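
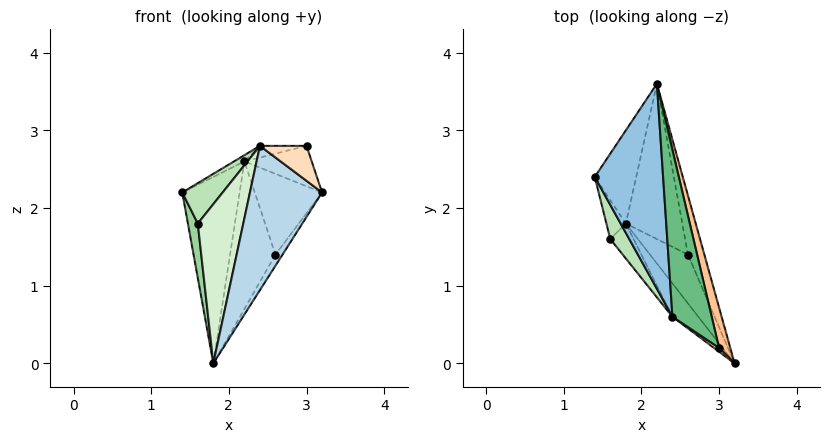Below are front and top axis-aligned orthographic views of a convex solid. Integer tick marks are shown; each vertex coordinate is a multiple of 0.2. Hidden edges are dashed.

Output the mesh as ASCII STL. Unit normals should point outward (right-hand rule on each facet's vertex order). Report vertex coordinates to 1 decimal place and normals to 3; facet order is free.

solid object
 facet normal -0.745 0.596 -0.298
  outer loop
   vertex 1.8 1.8 0.0
   vertex 1.4 2.4 2.2
   vertex 2.2 3.6 2.6
  endloop
 endfacet
 facet normal -0.479 0.027 0.878
  outer loop
   vertex 2.4 0.6 2.8
   vertex 2.2 3.6 2.6
   vertex 1.4 2.4 2.2
  endloop
 endfacet
 facet normal -0.669 -0.724 -0.167
  outer loop
   vertex 2.4 0.6 2.8
   vertex 1.8 1.8 0.0
   vertex 3.2 0.0 2.2
  endloop
 endfacet
 facet normal 0.936 0.283 -0.207
  outer loop
   vertex 2.6 1.4 1.4
   vertex 2.2 3.6 2.6
   vertex 3.2 0.0 2.2
  endloop
 endfacet
 facet normal 0.876 0.107 -0.470
  outer loop
   vertex 2.6 1.4 1.4
   vertex 3.2 0.0 2.2
   vertex 1.8 1.8 0.0
  endloop
 endfacet
 facet normal 0.850 0.363 -0.382
  outer loop
   vertex 2.6 1.4 1.4
   vertex 1.8 1.8 0.0
   vertex 2.2 3.6 2.6
  endloop
 endfacet
 facet normal 0.943 0.236 0.236
  outer loop
   vertex 3.0 0.2 2.8
   vertex 3.2 0.0 2.2
   vertex 2.2 3.6 2.6
  endloop
 endfacet
 facet normal -0.552 -0.829 0.092
  outer loop
   vertex 3.0 0.2 2.8
   vertex 2.4 0.6 2.8
   vertex 3.2 0.0 2.2
  endloop
 endfacet
 facet normal 0.046 0.070 0.997
  outer loop
   vertex 3.0 0.2 2.8
   vertex 2.2 3.6 2.6
   vertex 2.4 0.6 2.8
  endloop
 endfacet
 facet normal -0.975 -0.180 -0.128
  outer loop
   vertex 1.6 1.6 1.8
   vertex 1.4 2.4 2.2
   vertex 1.8 1.8 0.0
  endloop
 endfacet
 facet normal -0.870 -0.377 0.319
  outer loop
   vertex 1.6 1.6 1.8
   vertex 2.4 0.6 2.8
   vertex 1.4 2.4 2.2
  endloop
 endfacet
 facet normal -0.690 -0.707 -0.155
  outer loop
   vertex 1.6 1.6 1.8
   vertex 1.8 1.8 0.0
   vertex 2.4 0.6 2.8
  endloop
 endfacet
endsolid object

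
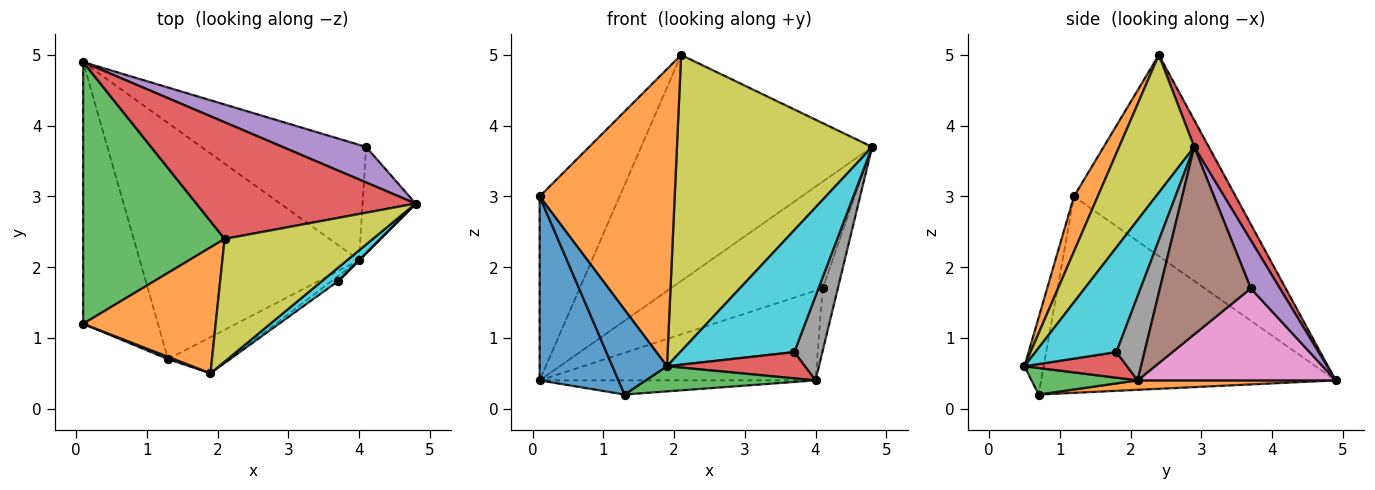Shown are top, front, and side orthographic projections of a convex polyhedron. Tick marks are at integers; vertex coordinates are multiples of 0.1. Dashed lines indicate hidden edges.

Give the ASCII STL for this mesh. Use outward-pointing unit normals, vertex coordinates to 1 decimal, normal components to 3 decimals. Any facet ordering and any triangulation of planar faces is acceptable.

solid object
 facet normal -0.907 -0.243 -0.345
  outer loop
   vertex 1.3 0.7 0.2
   vertex 0.1 1.2 3.0
   vertex 0.1 4.9 0.4
  endloop
 endfacet
 facet normal 0.043 0.060 -0.997
  outer loop
   vertex 4.0 2.1 0.4
   vertex 1.3 0.7 0.2
   vertex 0.1 4.9 0.4
  endloop
 endfacet
 facet normal -0.758 0.375 0.533
  outer loop
   vertex 2.1 2.4 5.0
   vertex 0.1 4.9 0.4
   vertex 0.1 1.2 3.0
  endloop
 endfacet
 facet normal 0.056 0.887 0.458
  outer loop
   vertex 2.1 2.4 5.0
   vertex 4.8 2.9 3.7
   vertex 0.1 4.9 0.4
  endloop
 endfacet
 facet normal 0.179 0.933 0.311
  outer loop
   vertex 4.1 3.7 1.7
   vertex 0.1 4.9 0.4
   vertex 4.8 2.9 3.7
  endloop
 endfacet
 facet normal 0.950 0.159 -0.269
  outer loop
   vertex 4.1 3.7 1.7
   vertex 4.8 2.9 3.7
   vertex 4.0 2.1 0.4
  endloop
 endfacet
 facet normal 0.403 0.562 -0.722
  outer loop
   vertex 4.1 3.7 1.7
   vertex 4.0 2.1 0.4
   vertex 0.1 4.9 0.4
  endloop
 endfacet
 facet normal 0.707 -0.707 0.000
  outer loop
   vertex 3.7 1.8 0.8
   vertex 4.0 2.1 0.4
   vertex 4.8 2.9 3.7
  endloop
 endfacet
 facet normal 0.335 -0.871 0.361
  outer loop
   vertex 1.9 0.5 0.6
   vertex 4.8 2.9 3.7
   vertex 2.1 2.4 5.0
  endloop
 endfacet
 facet normal 0.577 -0.812 0.089
  outer loop
   vertex 1.9 0.5 0.6
   vertex 3.7 1.8 0.8
   vertex 4.8 2.9 3.7
  endloop
 endfacet
 facet normal -0.332 -0.943 0.026
  outer loop
   vertex 1.9 0.5 0.6
   vertex 0.1 1.2 3.0
   vertex 1.3 0.7 0.2
  endloop
 endfacet
 facet normal 0.160 -0.909 0.385
  outer loop
   vertex 1.9 0.5 0.6
   vertex 2.1 2.4 5.0
   vertex 0.1 1.2 3.0
  endloop
 endfacet
 facet normal 0.336 -0.538 -0.773
  outer loop
   vertex 1.9 0.5 0.6
   vertex 1.3 0.7 0.2
   vertex 4.0 2.1 0.4
  endloop
 endfacet
 facet normal 0.590 -0.793 -0.153
  outer loop
   vertex 1.9 0.5 0.6
   vertex 4.0 2.1 0.4
   vertex 3.7 1.8 0.8
  endloop
 endfacet
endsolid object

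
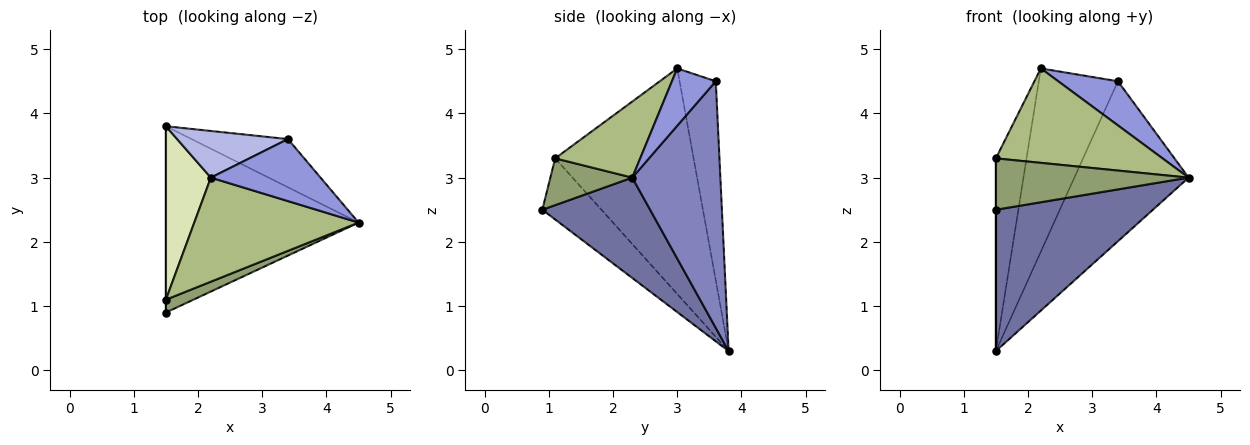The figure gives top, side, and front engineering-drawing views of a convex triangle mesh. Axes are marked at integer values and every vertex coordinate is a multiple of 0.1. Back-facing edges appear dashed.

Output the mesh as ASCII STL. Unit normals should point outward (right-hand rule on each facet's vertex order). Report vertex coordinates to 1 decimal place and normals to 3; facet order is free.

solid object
 facet normal 0.383 -0.558 -0.736
  outer loop
   vertex 1.5 3.8 0.3
   vertex 4.5 2.3 3.0
   vertex 1.5 0.9 2.5
  endloop
 endfacet
 facet normal 0.594 0.770 -0.232
  outer loop
   vertex 3.4 3.6 4.5
   vertex 4.5 2.3 3.0
   vertex 1.5 3.8 0.3
  endloop
 endfacet
 facet normal 0.392 -0.534 0.750
  outer loop
   vertex 3.4 3.6 4.5
   vertex 2.2 3.0 4.7
   vertex 4.5 2.3 3.0
  endloop
 endfacet
 facet normal -0.405 0.886 0.226
  outer loop
   vertex 3.4 3.6 4.5
   vertex 1.5 3.8 0.3
   vertex 2.2 3.0 4.7
  endloop
 endfacet
 facet normal 0.381 -0.897 0.224
  outer loop
   vertex 1.5 1.1 3.3
   vertex 1.5 0.9 2.5
   vertex 4.5 2.3 3.0
  endloop
 endfacet
 facet normal 0.324 -0.636 0.701
  outer loop
   vertex 1.5 1.1 3.3
   vertex 4.5 2.3 3.0
   vertex 2.2 3.0 4.7
  endloop
 endfacet
 facet normal -1.000 0.000 0.000
  outer loop
   vertex 1.5 1.1 3.3
   vertex 1.5 3.8 0.3
   vertex 1.5 0.9 2.5
  endloop
 endfacet
 facet normal -0.958 0.212 0.191
  outer loop
   vertex 1.5 1.1 3.3
   vertex 2.2 3.0 4.7
   vertex 1.5 3.8 0.3
  endloop
 endfacet
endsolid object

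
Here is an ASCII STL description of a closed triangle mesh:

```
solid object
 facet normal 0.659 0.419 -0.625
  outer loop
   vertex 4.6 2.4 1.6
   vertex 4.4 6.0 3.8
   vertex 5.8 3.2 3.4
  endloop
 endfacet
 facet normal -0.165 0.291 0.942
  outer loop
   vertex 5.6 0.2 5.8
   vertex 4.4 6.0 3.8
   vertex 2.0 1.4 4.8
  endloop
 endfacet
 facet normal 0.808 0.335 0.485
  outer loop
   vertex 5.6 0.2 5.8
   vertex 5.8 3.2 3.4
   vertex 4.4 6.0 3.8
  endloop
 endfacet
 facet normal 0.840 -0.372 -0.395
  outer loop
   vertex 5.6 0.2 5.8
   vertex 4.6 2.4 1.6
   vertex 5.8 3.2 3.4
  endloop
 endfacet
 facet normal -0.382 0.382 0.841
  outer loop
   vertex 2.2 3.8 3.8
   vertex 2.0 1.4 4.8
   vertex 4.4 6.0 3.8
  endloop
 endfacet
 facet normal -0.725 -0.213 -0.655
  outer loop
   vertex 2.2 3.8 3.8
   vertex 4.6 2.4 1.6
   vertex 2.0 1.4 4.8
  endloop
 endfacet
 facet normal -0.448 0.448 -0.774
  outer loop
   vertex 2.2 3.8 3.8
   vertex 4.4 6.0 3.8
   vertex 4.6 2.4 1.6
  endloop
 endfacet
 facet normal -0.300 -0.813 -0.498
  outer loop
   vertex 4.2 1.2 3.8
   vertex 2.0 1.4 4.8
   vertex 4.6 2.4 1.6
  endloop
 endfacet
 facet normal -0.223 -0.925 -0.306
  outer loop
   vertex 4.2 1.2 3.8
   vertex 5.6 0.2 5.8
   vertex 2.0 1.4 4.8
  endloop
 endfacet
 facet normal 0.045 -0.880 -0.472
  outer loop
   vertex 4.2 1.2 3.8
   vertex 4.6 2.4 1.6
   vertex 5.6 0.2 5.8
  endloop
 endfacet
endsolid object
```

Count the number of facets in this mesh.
10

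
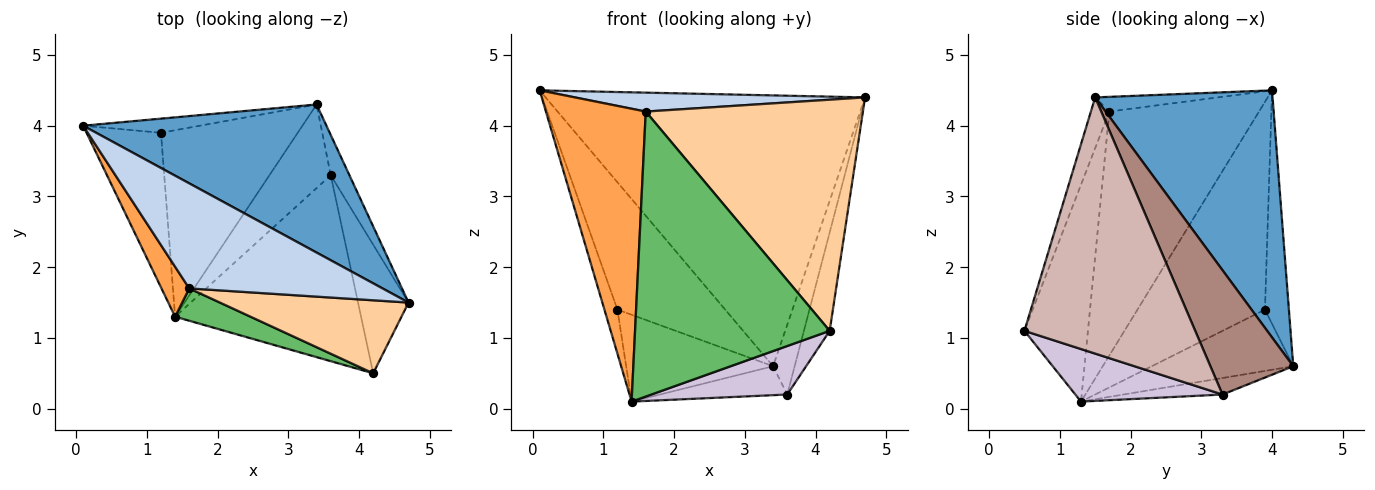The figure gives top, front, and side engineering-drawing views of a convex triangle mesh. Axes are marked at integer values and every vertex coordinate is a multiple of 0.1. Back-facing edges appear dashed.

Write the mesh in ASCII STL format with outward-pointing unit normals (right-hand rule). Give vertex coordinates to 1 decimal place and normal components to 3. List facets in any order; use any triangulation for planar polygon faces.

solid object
 facet normal 0.438 0.789 0.431
  outer loop
   vertex 3.4 4.3 0.6
   vertex 0.1 4.0 4.5
   vertex 4.7 1.5 4.4
  endloop
 endfacet
 facet normal -0.075 -0.177 0.981
  outer loop
   vertex 1.6 1.7 4.2
   vertex 4.7 1.5 4.4
   vertex 0.1 4.0 4.5
  endloop
 endfacet
 facet normal -0.828 -0.552 0.094
  outer loop
   vertex 1.6 1.7 4.2
   vertex 0.1 4.0 4.5
   vertex 1.4 1.3 0.1
  endloop
 endfacet
 facet normal -0.081 -0.950 0.300
  outer loop
   vertex 1.6 1.7 4.2
   vertex 4.2 0.5 1.1
   vertex 4.7 1.5 4.4
  endloop
 endfacet
 facet normal -0.308 -0.945 0.107
  outer loop
   vertex 1.6 1.7 4.2
   vertex 1.4 1.3 0.1
   vertex 4.2 0.5 1.1
  endloop
 endfacet
 facet normal -0.216 0.970 -0.108
  outer loop
   vertex 1.2 3.9 1.4
   vertex 0.1 4.0 4.5
   vertex 3.4 4.3 0.6
  endloop
 endfacet
 facet normal -0.937 0.096 -0.336
  outer loop
   vertex 1.2 3.9 1.4
   vertex 1.4 1.3 0.1
   vertex 0.1 4.0 4.5
  endloop
 endfacet
 facet normal -0.376 0.391 -0.840
  outer loop
   vertex 1.2 3.9 1.4
   vertex 3.4 4.3 0.6
   vertex 1.4 1.3 0.1
  endloop
 endfacet
 facet normal -0.247 0.317 -0.916
  outer loop
   vertex 3.6 3.3 0.2
   vertex 1.4 1.3 0.1
   vertex 3.4 4.3 0.6
  endloop
 endfacet
 facet normal 0.264 -0.243 -0.933
  outer loop
   vertex 3.6 3.3 0.2
   vertex 4.2 0.5 1.1
   vertex 1.4 1.3 0.1
  endloop
 endfacet
 facet normal 0.958 0.249 -0.144
  outer loop
   vertex 3.6 3.3 0.2
   vertex 3.4 4.3 0.6
   vertex 4.7 1.5 4.4
  endloop
 endfacet
 facet normal 0.971 0.146 -0.191
  outer loop
   vertex 3.6 3.3 0.2
   vertex 4.7 1.5 4.4
   vertex 4.2 0.5 1.1
  endloop
 endfacet
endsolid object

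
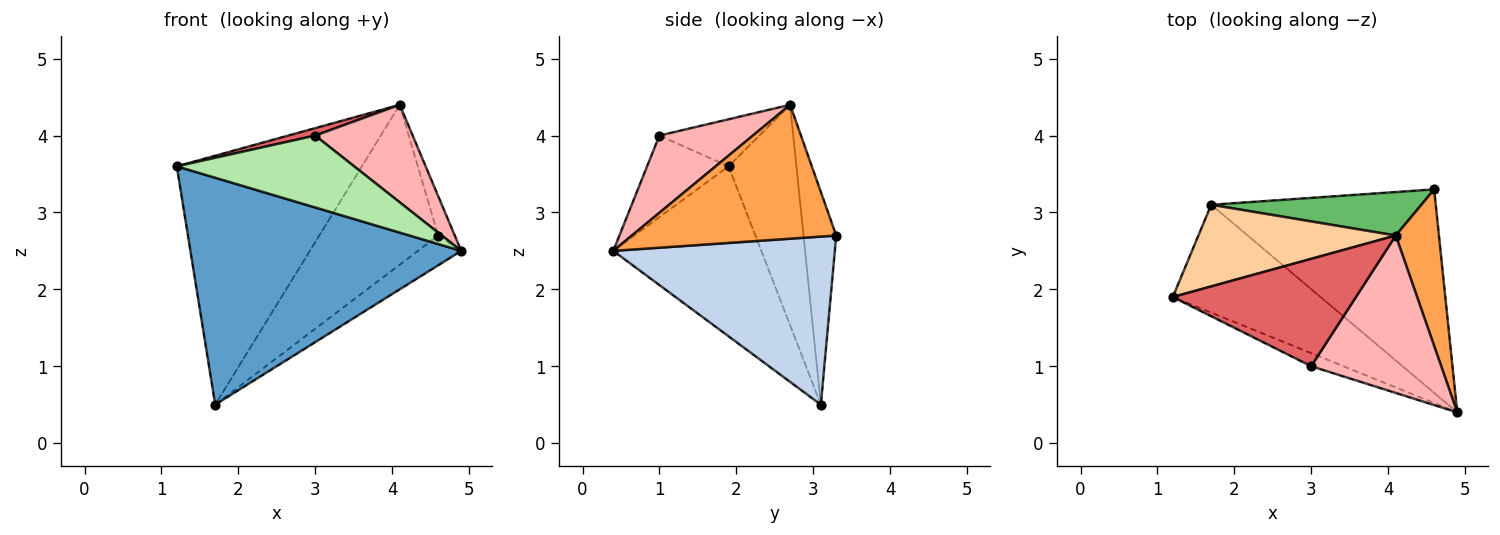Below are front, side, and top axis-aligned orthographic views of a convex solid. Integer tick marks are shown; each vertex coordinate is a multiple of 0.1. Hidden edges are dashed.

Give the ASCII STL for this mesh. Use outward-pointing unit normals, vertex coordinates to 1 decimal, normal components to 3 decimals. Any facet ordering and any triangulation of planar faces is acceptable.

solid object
 facet normal -0.443 -0.810 -0.385
  outer loop
   vertex 1.7 3.1 0.5
   vertex 4.9 0.4 2.5
   vertex 1.2 1.9 3.6
  endloop
 endfacet
 facet normal 0.595 0.116 -0.795
  outer loop
   vertex 1.7 3.1 0.5
   vertex 4.6 3.3 2.7
   vertex 4.9 0.4 2.5
  endloop
 endfacet
 facet normal 0.949 0.077 0.306
  outer loop
   vertex 4.1 2.7 4.4
   vertex 4.9 0.4 2.5
   vertex 4.6 3.3 2.7
  endloop
 endfacet
 facet normal -0.329 0.897 0.294
  outer loop
   vertex 4.1 2.7 4.4
   vertex 1.7 3.1 0.5
   vertex 1.2 1.9 3.6
  endloop
 endfacet
 facet normal -0.257 0.933 0.254
  outer loop
   vertex 4.1 2.7 4.4
   vertex 4.6 3.3 2.7
   vertex 1.7 3.1 0.5
  endloop
 endfacet
 facet normal -0.412 -0.896 -0.163
  outer loop
   vertex 3.0 1.0 4.0
   vertex 1.2 1.9 3.6
   vertex 4.9 0.4 2.5
  endloop
 endfacet
 facet normal -0.248 -0.067 0.966
  outer loop
   vertex 3.0 1.0 4.0
   vertex 4.1 2.7 4.4
   vertex 1.2 1.9 3.6
  endloop
 endfacet
 facet normal 0.451 -0.470 0.759
  outer loop
   vertex 3.0 1.0 4.0
   vertex 4.9 0.4 2.5
   vertex 4.1 2.7 4.4
  endloop
 endfacet
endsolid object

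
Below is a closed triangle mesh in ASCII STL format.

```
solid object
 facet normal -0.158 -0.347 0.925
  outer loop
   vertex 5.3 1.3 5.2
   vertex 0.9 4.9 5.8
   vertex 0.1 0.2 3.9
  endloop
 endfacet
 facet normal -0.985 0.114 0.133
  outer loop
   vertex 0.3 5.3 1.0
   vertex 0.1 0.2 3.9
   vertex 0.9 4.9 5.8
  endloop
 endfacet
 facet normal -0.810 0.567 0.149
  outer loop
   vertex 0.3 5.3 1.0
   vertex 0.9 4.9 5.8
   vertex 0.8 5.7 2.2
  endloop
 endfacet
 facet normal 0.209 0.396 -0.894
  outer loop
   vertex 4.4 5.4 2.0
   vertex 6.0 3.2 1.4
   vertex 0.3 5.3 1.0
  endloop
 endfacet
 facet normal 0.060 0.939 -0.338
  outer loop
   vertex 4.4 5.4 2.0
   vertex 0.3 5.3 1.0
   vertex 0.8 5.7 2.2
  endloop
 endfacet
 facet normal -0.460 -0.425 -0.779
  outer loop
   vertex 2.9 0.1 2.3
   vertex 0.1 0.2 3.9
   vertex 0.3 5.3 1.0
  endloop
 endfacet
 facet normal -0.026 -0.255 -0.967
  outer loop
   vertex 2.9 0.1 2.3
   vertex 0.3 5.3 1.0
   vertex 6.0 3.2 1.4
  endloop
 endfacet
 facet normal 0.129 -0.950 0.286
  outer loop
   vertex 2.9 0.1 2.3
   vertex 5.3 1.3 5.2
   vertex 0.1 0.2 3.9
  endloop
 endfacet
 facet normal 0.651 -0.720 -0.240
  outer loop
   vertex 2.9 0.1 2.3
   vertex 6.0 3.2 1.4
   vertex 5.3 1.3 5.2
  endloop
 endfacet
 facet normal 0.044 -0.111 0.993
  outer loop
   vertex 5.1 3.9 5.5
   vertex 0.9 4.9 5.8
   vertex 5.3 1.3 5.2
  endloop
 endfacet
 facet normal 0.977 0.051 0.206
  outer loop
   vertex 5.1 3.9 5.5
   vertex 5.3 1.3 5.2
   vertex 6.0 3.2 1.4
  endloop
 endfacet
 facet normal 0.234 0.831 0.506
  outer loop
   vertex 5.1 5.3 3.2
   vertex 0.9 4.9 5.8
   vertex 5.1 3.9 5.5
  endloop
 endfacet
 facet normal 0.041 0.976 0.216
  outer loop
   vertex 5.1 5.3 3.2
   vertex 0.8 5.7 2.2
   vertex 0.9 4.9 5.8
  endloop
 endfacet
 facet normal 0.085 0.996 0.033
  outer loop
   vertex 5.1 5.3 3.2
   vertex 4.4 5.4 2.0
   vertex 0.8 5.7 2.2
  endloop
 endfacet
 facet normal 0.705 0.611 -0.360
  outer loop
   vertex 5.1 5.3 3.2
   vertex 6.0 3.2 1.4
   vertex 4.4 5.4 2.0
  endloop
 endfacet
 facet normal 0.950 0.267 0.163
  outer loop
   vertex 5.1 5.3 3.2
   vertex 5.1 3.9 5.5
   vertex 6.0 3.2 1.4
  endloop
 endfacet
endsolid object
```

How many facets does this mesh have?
16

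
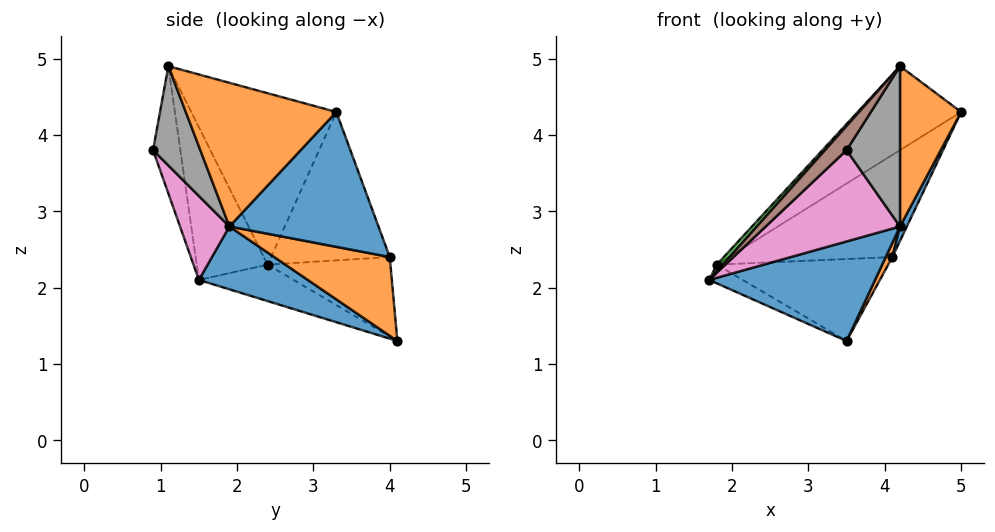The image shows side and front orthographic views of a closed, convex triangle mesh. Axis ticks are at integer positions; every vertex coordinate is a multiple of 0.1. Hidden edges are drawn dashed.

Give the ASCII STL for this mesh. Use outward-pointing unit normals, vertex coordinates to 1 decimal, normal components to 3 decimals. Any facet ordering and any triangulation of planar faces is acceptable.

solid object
 facet normal 0.307 -0.468 -0.829
  outer loop
   vertex 4.2 1.9 2.8
   vertex 1.7 1.5 2.1
   vertex 3.5 4.1 1.3
  endloop
 endfacet
 facet normal 0.917 -0.372 -0.142
  outer loop
   vertex 4.2 1.9 2.8
   vertex 5.0 3.3 4.3
   vertex 4.2 1.1 4.9
  endloop
 endfacet
 facet normal -0.749 -0.063 0.660
  outer loop
   vertex 1.8 2.4 2.3
   vertex 1.7 1.5 2.1
   vertex 4.2 1.1 4.9
  endloop
 endfacet
 facet normal -0.564 0.402 0.721
  outer loop
   vertex 1.8 2.4 2.3
   vertex 4.2 1.1 4.9
   vertex 5.0 3.3 4.3
  endloop
 endfacet
 facet normal -0.655 0.233 -0.719
  outer loop
   vertex 1.8 2.4 2.3
   vertex 3.5 4.1 1.3
   vertex 1.7 1.5 2.1
  endloop
 endfacet
 facet normal -0.669 -0.529 0.522
  outer loop
   vertex 3.5 0.9 3.8
   vertex 4.2 1.1 4.9
   vertex 1.7 1.5 2.1
  endloop
 endfacet
 facet normal 0.283 -0.770 -0.572
  outer loop
   vertex 3.5 0.9 3.8
   vertex 1.7 1.5 2.1
   vertex 4.2 1.9 2.8
  endloop
 endfacet
 facet normal 0.637 -0.720 -0.274
  outer loop
   vertex 3.5 0.9 3.8
   vertex 4.2 1.9 2.8
   vertex 4.2 1.1 4.9
  endloop
 endfacet
 facet normal -0.509 0.701 0.499
  outer loop
   vertex 4.1 4.0 2.4
   vertex 1.8 2.4 2.3
   vertex 5.0 3.3 4.3
  endloop
 endfacet
 facet normal -0.542 0.757 0.365
  outer loop
   vertex 4.1 4.0 2.4
   vertex 3.5 4.1 1.3
   vertex 1.8 2.4 2.3
  endloop
 endfacet
 facet normal 0.897 -0.041 -0.440
  outer loop
   vertex 4.1 4.0 2.4
   vertex 5.0 3.3 4.3
   vertex 4.2 1.9 2.8
  endloop
 endfacet
 facet normal 0.875 -0.050 -0.482
  outer loop
   vertex 4.1 4.0 2.4
   vertex 4.2 1.9 2.8
   vertex 3.5 4.1 1.3
  endloop
 endfacet
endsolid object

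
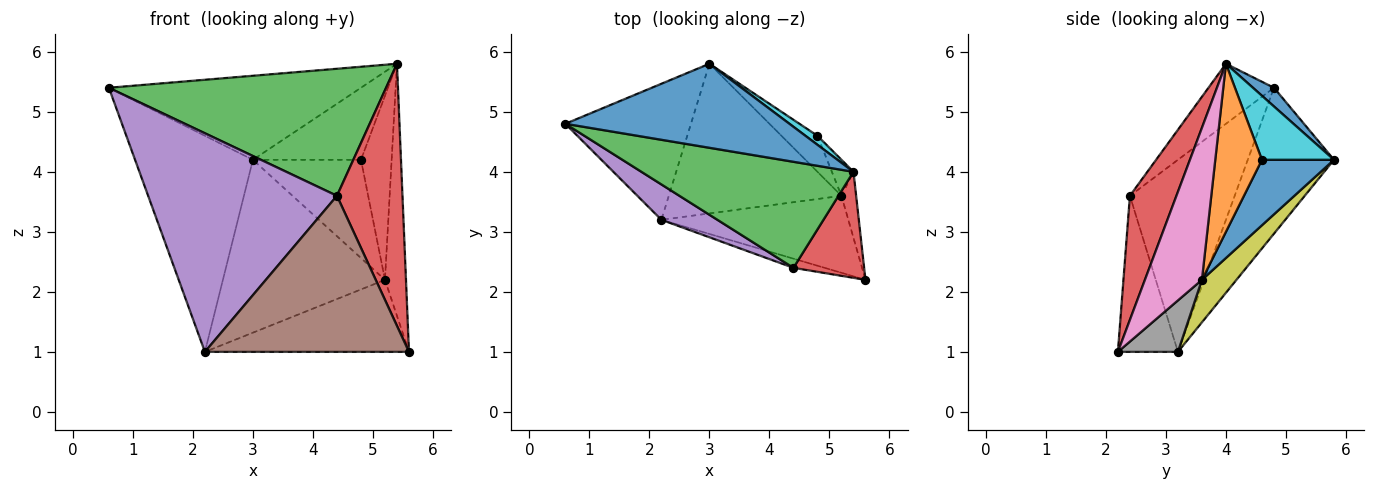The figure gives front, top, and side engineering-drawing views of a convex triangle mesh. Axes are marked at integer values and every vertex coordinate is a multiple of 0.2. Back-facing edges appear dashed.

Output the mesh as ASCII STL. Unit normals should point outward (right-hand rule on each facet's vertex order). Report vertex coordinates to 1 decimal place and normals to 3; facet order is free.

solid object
 facet normal 0.059 0.706 0.706
  outer loop
   vertex 5.4 4.0 5.8
   vertex 3.0 5.8 4.2
   vertex 0.6 4.8 5.4
  endloop
 endfacet
 facet normal -0.526 0.720 -0.453
  outer loop
   vertex 2.2 3.2 1.0
   vertex 0.6 4.8 5.4
   vertex 3.0 5.8 4.2
  endloop
 endfacet
 facet normal -0.178 -0.755 0.630
  outer loop
   vertex 4.4 2.4 3.6
   vertex 5.4 4.0 5.8
   vertex 0.6 4.8 5.4
  endloop
 endfacet
 facet normal 0.550 -0.774 0.313
  outer loop
   vertex 4.4 2.4 3.6
   vertex 5.6 2.2 1.0
   vertex 5.4 4.0 5.8
  endloop
 endfacet
 facet normal -0.480 -0.866 0.140
  outer loop
   vertex 4.4 2.4 3.6
   vertex 0.6 4.8 5.4
   vertex 2.2 3.2 1.0
  endloop
 endfacet
 facet normal -0.282 -0.958 -0.056
  outer loop
   vertex 4.4 2.4 3.6
   vertex 2.2 3.2 1.0
   vertex 5.6 2.2 1.0
  endloop
 endfacet
 facet normal 0.935 0.344 -0.090
  outer loop
   vertex 5.2 3.6 2.2
   vertex 5.4 4.0 5.8
   vertex 5.6 2.2 1.0
  endloop
 endfacet
 facet normal 0.197 0.670 -0.716
  outer loop
   vertex 5.2 3.6 2.2
   vertex 5.6 2.2 1.0
   vertex 2.2 3.2 1.0
  endloop
 endfacet
 facet normal 0.159 0.746 -0.646
  outer loop
   vertex 5.2 3.6 2.2
   vertex 2.2 3.2 1.0
   vertex 3.0 5.8 4.2
  endloop
 endfacet
 facet normal 0.552 0.828 0.103
  outer loop
   vertex 4.8 4.6 4.2
   vertex 3.0 5.8 4.2
   vertex 5.4 4.0 5.8
  endloop
 endfacet
 facet normal 0.531 0.796 -0.292
  outer loop
   vertex 4.8 4.6 4.2
   vertex 5.2 3.6 2.2
   vertex 3.0 5.8 4.2
  endloop
 endfacet
 facet normal 0.831 0.546 -0.107
  outer loop
   vertex 4.8 4.6 4.2
   vertex 5.4 4.0 5.8
   vertex 5.2 3.6 2.2
  endloop
 endfacet
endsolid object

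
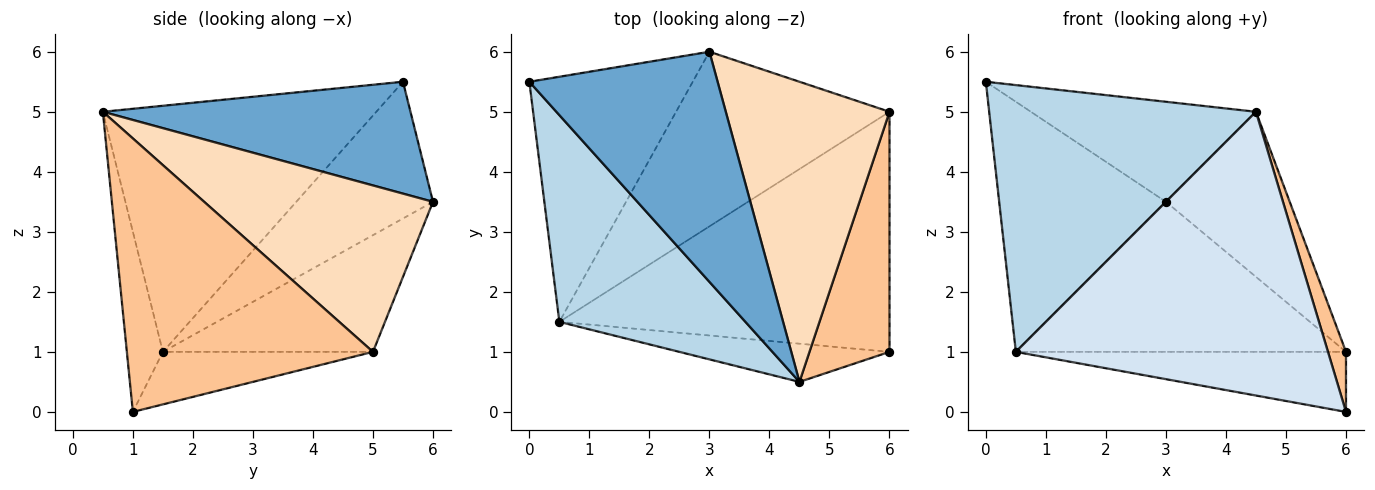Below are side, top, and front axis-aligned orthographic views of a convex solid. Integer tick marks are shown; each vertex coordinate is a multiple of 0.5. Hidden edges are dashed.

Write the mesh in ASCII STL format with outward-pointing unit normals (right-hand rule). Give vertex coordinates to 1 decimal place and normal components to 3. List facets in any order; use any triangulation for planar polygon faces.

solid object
 facet normal 0.478 0.350 0.805
  outer loop
   vertex 4.5 0.5 5.0
   vertex 3.0 6.0 3.5
   vertex 0.0 5.5 5.5
  endloop
 endfacet
 facet normal -0.505 0.616 -0.604
  outer loop
   vertex 0.5 1.5 1.0
   vertex 0.0 5.5 5.5
   vertex 3.0 6.0 3.5
  endloop
 endfacet
 facet normal -0.630 -0.614 0.476
  outer loop
   vertex 0.5 1.5 1.0
   vertex 4.5 0.5 5.0
   vertex 0.0 5.5 5.5
  endloop
 endfacet
 facet normal -0.114 -0.985 -0.133
  outer loop
   vertex 0.5 1.5 1.0
   vertex 6.0 1.0 0.0
   vertex 4.5 0.5 5.0
  endloop
 endfacet
 facet normal -0.153 0.240 -0.959
  outer loop
   vertex 6.0 5.0 1.0
   vertex 6.0 1.0 0.0
   vertex 0.5 1.5 1.0
  endloop
 endfacet
 facet normal -0.383 0.602 -0.701
  outer loop
   vertex 6.0 5.0 1.0
   vertex 0.5 1.5 1.0
   vertex 3.0 6.0 3.5
  endloop
 endfacet
 facet normal 0.957 -0.070 0.280
  outer loop
   vertex 6.0 5.0 1.0
   vertex 4.5 0.5 5.0
   vertex 6.0 1.0 0.0
  endloop
 endfacet
 facet normal 0.665 0.360 0.654
  outer loop
   vertex 6.0 5.0 1.0
   vertex 3.0 6.0 3.5
   vertex 4.5 0.5 5.0
  endloop
 endfacet
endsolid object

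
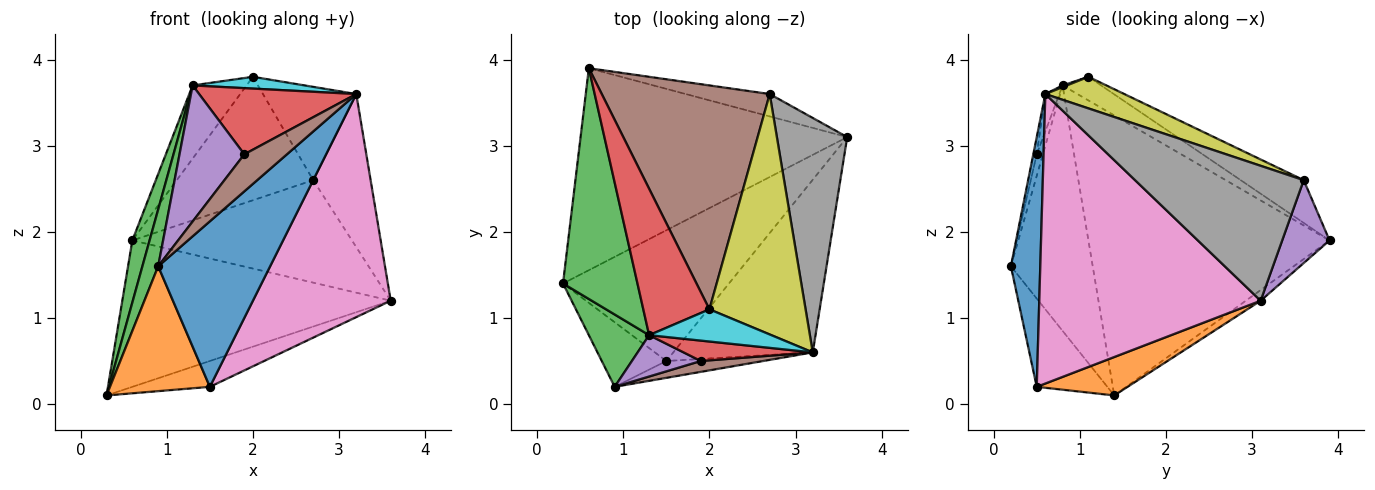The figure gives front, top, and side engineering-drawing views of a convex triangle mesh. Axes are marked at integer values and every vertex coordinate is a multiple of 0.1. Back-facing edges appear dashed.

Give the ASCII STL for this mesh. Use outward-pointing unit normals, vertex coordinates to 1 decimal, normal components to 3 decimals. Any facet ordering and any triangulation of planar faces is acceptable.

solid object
 facet normal -0.032 0.587 -0.809
  outer loop
   vertex 0.6 3.9 1.9
   vertex 3.6 3.1 1.2
   vertex 0.3 1.4 0.1
  endloop
 endfacet
 facet normal 0.222 0.189 -0.957
  outer loop
   vertex 1.5 0.5 0.2
   vertex 0.3 1.4 0.1
   vertex 3.6 3.1 1.2
  endloop
 endfacet
 facet normal -0.964 -0.069 0.256
  outer loop
   vertex 1.3 0.8 3.7
   vertex 0.6 3.9 1.9
   vertex 0.3 1.4 0.1
  endloop
 endfacet
 facet normal -0.304 0.426 0.852
  outer loop
   vertex 1.3 0.8 3.7
   vertex 2.0 1.1 3.8
   vertex 0.6 3.9 1.9
  endloop
 endfacet
 facet normal 0.206 0.956 -0.209
  outer loop
   vertex 2.7 3.6 2.6
   vertex 3.6 3.1 1.2
   vertex 0.6 3.9 1.9
  endloop
 endfacet
 facet normal -0.218 0.471 0.855
  outer loop
   vertex 2.7 3.6 2.6
   vertex 0.6 3.9 1.9
   vertex 2.0 1.1 3.8
  endloop
 endfacet
 facet normal 0.786 -0.489 -0.379
  outer loop
   vertex 3.2 0.6 3.6
   vertex 1.5 0.5 0.2
   vertex 3.6 3.1 1.2
  endloop
 endfacet
 facet normal 0.849 0.289 0.443
  outer loop
   vertex 3.2 0.6 3.6
   vertex 3.6 3.1 1.2
   vertex 2.7 3.6 2.6
  endloop
 endfacet
 facet normal 0.293 0.346 0.891
  outer loop
   vertex 3.2 0.6 3.6
   vertex 2.7 3.6 2.6
   vertex 2.0 1.1 3.8
  endloop
 endfacet
 facet normal 0.013 -0.344 0.939
  outer loop
   vertex 3.2 0.6 3.6
   vertex 2.0 1.1 3.8
   vertex 1.3 0.8 3.7
  endloop
 endfacet
 facet normal 0.253 -0.963 -0.098
  outer loop
   vertex 0.9 0.2 1.6
   vertex 1.5 0.5 0.2
   vertex 3.2 0.6 3.6
  endloop
 endfacet
 facet normal -0.532 -0.752 -0.389
  outer loop
   vertex 0.9 0.2 1.6
   vertex 0.3 1.4 0.1
   vertex 1.5 0.5 0.2
  endloop
 endfacet
 facet normal -0.955 -0.184 0.234
  outer loop
   vertex 0.9 0.2 1.6
   vertex 1.3 0.8 3.7
   vertex 0.3 1.4 0.1
  endloop
 endfacet
 facet normal -0.085 -0.952 0.293
  outer loop
   vertex 1.9 0.5 2.9
   vertex 3.2 0.6 3.6
   vertex 1.3 0.8 3.7
  endloop
 endfacet
 facet normal -0.090 -0.953 0.289
  outer loop
   vertex 1.9 0.5 2.9
   vertex 1.3 0.8 3.7
   vertex 0.9 0.2 1.6
  endloop
 endfacet
 facet normal -0.077 -0.957 0.280
  outer loop
   vertex 1.9 0.5 2.9
   vertex 0.9 0.2 1.6
   vertex 3.2 0.6 3.6
  endloop
 endfacet
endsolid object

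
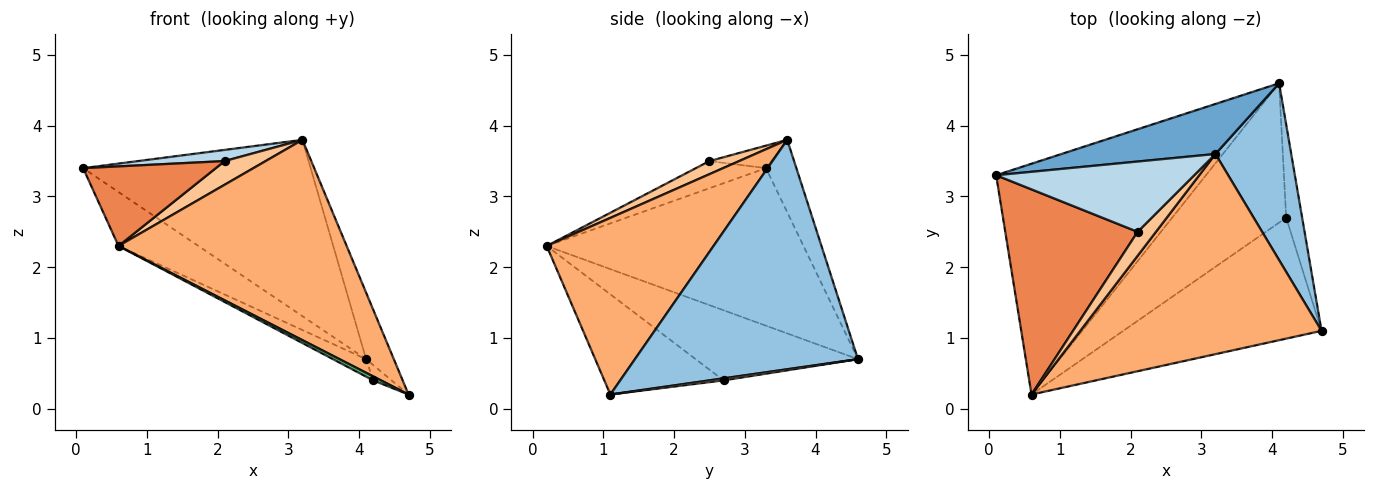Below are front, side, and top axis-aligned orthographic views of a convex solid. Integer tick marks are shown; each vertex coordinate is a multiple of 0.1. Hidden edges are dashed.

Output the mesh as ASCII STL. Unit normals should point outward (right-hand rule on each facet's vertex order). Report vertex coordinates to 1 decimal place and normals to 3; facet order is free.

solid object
 facet normal -0.127 0.954 0.271
  outer loop
   vertex 3.2 3.6 3.8
   vertex 4.1 4.6 0.7
   vertex 0.1 3.3 3.4
  endloop
 endfacet
 facet normal 0.943 0.117 0.312
  outer loop
   vertex 3.2 3.6 3.8
   vertex 4.7 1.1 0.2
   vertex 4.1 4.6 0.7
  endloop
 endfacet
 facet normal -0.112 -0.156 0.981
  outer loop
   vertex 2.1 2.5 3.5
   vertex 3.2 3.6 3.8
   vertex 0.1 3.3 3.4
  endloop
 endfacet
 facet normal -0.590 0.184 -0.786
  outer loop
   vertex 0.6 0.2 2.3
   vertex 0.1 3.3 3.4
   vertex 4.1 4.6 0.7
  endloop
 endfacet
 facet normal -0.188 -0.355 0.916
  outer loop
   vertex 0.6 0.2 2.3
   vertex 2.1 2.5 3.5
   vertex 0.1 3.3 3.4
  endloop
 endfacet
 facet normal 0.459 -0.628 0.628
  outer loop
   vertex 0.6 0.2 2.3
   vertex 4.7 1.1 0.2
   vertex 3.2 3.6 3.8
  endloop
 endfacet
 facet normal 0.454 -0.627 0.634
  outer loop
   vertex 0.6 0.2 2.3
   vertex 3.2 3.6 3.8
   vertex 2.1 2.5 3.5
  endloop
 endfacet
 facet normal 0.124 0.161 -0.979
  outer loop
   vertex 4.2 2.7 0.4
   vertex 4.1 4.6 0.7
   vertex 4.7 1.1 0.2
  endloop
 endfacet
 facet normal -0.451 -0.029 -0.892
  outer loop
   vertex 4.2 2.7 0.4
   vertex 4.7 1.1 0.2
   vertex 0.6 0.2 2.3
  endloop
 endfacet
 facet normal -0.521 0.106 -0.847
  outer loop
   vertex 4.2 2.7 0.4
   vertex 0.6 0.2 2.3
   vertex 4.1 4.6 0.7
  endloop
 endfacet
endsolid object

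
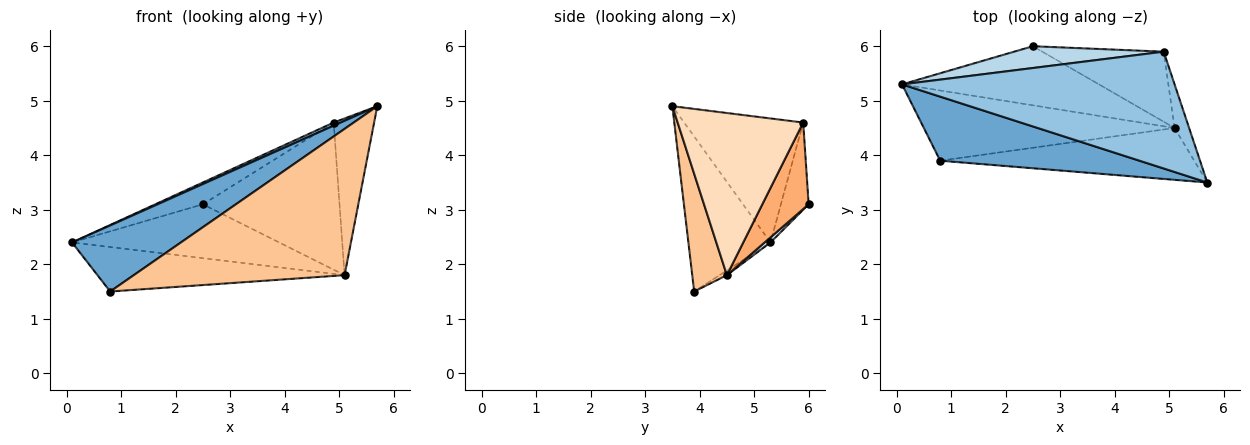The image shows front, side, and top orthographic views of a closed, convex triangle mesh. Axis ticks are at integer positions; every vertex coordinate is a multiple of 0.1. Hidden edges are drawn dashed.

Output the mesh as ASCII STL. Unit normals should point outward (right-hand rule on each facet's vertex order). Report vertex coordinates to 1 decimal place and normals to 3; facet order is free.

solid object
 facet normal -0.476 -0.631 0.612
  outer loop
   vertex 0.8 3.9 1.5
   vertex 5.7 3.5 4.9
   vertex 0.1 5.3 2.4
  endloop
 endfacet
 facet normal -0.414 -0.024 0.910
  outer loop
   vertex 4.9 5.9 4.6
   vertex 0.1 5.3 2.4
   vertex 5.7 3.5 4.9
  endloop
 endfacet
 facet normal -0.381 0.654 0.654
  outer loop
   vertex 4.9 5.9 4.6
   vertex 2.5 6.0 3.1
   vertex 0.1 5.3 2.4
  endloop
 endfacet
 facet normal 0.019 0.673 -0.739
  outer loop
   vertex 5.1 4.5 1.8
   vertex 0.1 5.3 2.4
   vertex 2.5 6.0 3.1
  endloop
 endfacet
 facet normal -0.016 0.535 -0.845
  outer loop
   vertex 5.1 4.5 1.8
   vertex 0.8 3.9 1.5
   vertex 0.1 5.3 2.4
  endloop
 endfacet
 facet normal 0.293 0.863 -0.411
  outer loop
   vertex 5.1 4.5 1.8
   vertex 2.5 6.0 3.1
   vertex 4.9 5.9 4.6
  endloop
 endfacet
 facet normal 0.153 -0.931 -0.330
  outer loop
   vertex 5.1 4.5 1.8
   vertex 5.7 3.5 4.9
   vertex 0.8 3.9 1.5
  endloop
 endfacet
 facet normal 0.948 0.306 -0.085
  outer loop
   vertex 5.1 4.5 1.8
   vertex 4.9 5.9 4.6
   vertex 5.7 3.5 4.9
  endloop
 endfacet
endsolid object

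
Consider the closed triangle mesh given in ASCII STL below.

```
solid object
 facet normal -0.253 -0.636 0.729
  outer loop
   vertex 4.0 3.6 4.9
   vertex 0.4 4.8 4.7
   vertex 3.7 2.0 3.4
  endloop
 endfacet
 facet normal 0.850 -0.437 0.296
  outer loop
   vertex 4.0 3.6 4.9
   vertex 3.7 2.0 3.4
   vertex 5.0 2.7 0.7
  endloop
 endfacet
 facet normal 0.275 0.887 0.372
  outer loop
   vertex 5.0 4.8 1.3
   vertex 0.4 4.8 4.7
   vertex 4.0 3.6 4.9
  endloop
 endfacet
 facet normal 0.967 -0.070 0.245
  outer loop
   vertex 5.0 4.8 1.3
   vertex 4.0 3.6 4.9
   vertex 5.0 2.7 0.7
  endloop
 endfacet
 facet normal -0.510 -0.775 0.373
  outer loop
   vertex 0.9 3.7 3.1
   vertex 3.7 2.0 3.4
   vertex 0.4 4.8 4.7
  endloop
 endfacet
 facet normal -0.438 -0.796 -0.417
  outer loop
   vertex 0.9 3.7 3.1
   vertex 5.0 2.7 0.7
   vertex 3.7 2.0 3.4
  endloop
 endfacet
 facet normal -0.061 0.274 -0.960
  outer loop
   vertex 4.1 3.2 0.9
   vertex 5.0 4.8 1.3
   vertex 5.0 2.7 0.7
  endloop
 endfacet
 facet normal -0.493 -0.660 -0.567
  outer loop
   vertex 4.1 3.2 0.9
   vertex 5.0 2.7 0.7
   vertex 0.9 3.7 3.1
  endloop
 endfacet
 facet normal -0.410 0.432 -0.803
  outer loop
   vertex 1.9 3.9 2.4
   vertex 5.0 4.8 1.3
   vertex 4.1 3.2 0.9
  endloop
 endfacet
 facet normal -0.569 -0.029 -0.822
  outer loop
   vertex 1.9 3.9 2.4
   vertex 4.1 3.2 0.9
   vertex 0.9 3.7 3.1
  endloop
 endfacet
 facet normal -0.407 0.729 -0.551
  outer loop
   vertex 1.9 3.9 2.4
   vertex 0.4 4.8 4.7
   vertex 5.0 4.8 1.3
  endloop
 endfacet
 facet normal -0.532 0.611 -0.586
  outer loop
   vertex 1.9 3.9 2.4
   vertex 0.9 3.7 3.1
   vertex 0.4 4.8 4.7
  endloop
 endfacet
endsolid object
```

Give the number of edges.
18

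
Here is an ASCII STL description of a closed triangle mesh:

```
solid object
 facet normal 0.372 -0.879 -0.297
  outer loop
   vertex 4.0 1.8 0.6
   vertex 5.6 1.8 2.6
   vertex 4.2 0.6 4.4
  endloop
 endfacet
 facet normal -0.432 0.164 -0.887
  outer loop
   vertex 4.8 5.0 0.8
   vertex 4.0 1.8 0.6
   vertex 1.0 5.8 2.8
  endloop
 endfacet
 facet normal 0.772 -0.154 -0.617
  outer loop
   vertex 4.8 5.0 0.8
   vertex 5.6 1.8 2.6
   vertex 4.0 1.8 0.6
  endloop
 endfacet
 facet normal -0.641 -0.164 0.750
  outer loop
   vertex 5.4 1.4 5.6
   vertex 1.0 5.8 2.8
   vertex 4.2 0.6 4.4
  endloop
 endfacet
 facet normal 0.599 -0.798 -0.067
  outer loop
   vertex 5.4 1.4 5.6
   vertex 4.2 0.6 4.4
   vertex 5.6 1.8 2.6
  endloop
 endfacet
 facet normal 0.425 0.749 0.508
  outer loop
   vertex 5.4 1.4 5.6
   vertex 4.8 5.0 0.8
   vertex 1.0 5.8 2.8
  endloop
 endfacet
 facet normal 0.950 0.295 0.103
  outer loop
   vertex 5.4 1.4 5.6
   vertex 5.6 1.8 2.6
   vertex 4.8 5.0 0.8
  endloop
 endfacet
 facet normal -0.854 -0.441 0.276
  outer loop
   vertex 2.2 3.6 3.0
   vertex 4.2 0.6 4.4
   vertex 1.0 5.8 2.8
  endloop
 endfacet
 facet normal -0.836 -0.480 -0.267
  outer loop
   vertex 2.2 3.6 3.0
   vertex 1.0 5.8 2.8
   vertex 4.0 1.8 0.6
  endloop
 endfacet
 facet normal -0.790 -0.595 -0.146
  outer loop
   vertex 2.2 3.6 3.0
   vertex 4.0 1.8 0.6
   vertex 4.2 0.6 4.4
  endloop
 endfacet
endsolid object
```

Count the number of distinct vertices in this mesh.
7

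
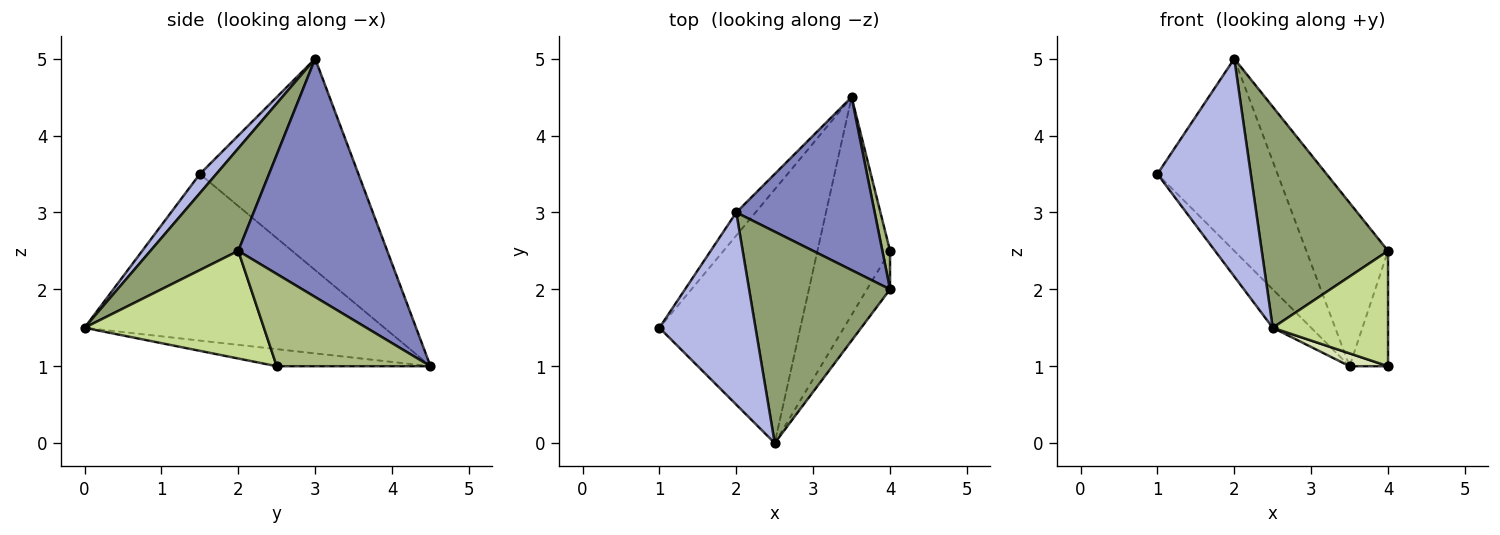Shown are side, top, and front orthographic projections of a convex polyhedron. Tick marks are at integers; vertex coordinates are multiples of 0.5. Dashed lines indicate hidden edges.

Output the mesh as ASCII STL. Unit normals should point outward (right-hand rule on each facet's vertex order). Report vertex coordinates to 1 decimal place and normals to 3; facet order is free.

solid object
 facet normal -0.795 0.602 -0.072
  outer loop
   vertex 2.0 3.0 5.0
   vertex 3.5 4.5 1.0
   vertex 1.0 1.5 3.5
  endloop
 endfacet
 facet normal 0.781 0.428 0.454
  outer loop
   vertex 2.0 3.0 5.0
   vertex 4.0 2.0 2.5
   vertex 3.5 4.5 1.0
  endloop
 endfacet
 facet normal -0.760 0.097 -0.643
  outer loop
   vertex 2.5 0.0 1.5
   vertex 1.0 1.5 3.5
   vertex 3.5 4.5 1.0
  endloop
 endfacet
 facet normal 0.131 -0.743 0.656
  outer loop
   vertex 2.5 0.0 1.5
   vertex 2.0 3.0 5.0
   vertex 1.0 1.5 3.5
  endloop
 endfacet
 facet normal 0.449 -0.646 0.618
  outer loop
   vertex 2.5 0.0 1.5
   vertex 4.0 2.0 2.5
   vertex 2.0 3.0 5.0
  endloop
 endfacet
 facet normal 0.967 0.242 0.081
  outer loop
   vertex 4.0 2.5 1.0
   vertex 3.5 4.5 1.0
   vertex 4.0 2.0 2.5
  endloop
 endfacet
 facet normal 0.828 -0.532 -0.177
  outer loop
   vertex 4.0 2.5 1.0
   vertex 4.0 2.0 2.5
   vertex 2.5 0.0 1.5
  endloop
 endfacet
 facet normal -0.229 -0.057 -0.972
  outer loop
   vertex 4.0 2.5 1.0
   vertex 2.5 0.0 1.5
   vertex 3.5 4.5 1.0
  endloop
 endfacet
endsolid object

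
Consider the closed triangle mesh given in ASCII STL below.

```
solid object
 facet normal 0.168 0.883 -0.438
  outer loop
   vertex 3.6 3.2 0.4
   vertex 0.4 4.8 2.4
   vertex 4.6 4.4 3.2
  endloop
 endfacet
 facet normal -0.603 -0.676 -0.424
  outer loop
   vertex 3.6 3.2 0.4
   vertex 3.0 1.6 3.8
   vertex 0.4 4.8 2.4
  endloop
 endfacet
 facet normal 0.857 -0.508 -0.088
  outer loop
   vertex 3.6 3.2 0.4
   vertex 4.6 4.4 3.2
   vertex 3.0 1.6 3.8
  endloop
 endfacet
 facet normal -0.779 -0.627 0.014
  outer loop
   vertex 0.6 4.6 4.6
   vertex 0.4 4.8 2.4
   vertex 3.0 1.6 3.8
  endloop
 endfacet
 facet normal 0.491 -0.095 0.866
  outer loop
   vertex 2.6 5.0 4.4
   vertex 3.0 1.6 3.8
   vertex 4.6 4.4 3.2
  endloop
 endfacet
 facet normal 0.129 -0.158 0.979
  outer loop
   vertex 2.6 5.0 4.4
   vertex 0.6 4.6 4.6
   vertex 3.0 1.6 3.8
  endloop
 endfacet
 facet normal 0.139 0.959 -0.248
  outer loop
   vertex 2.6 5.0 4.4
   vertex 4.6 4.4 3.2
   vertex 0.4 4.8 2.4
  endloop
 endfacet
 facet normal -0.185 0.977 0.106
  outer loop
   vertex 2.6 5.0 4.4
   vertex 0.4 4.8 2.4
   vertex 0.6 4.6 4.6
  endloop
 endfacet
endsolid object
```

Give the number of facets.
8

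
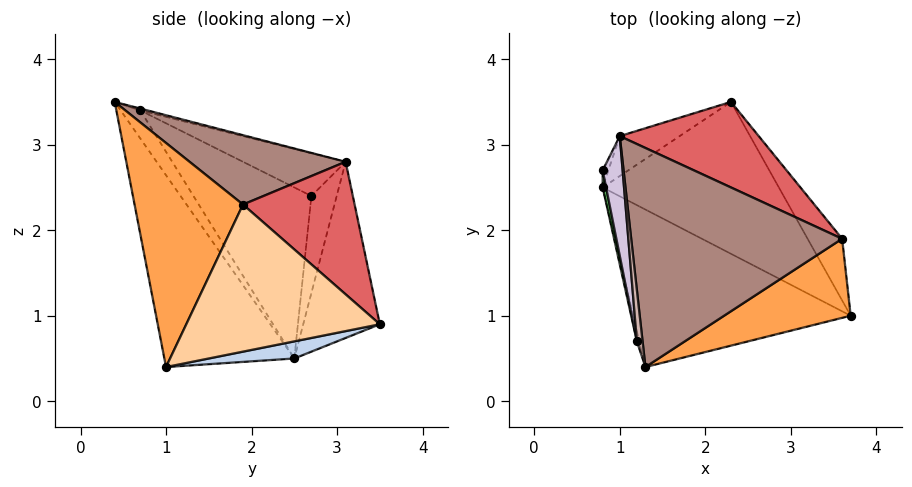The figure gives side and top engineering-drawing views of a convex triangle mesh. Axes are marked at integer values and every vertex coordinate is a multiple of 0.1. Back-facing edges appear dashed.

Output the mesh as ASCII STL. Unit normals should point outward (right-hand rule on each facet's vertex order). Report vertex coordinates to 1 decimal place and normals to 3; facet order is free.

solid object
 facet normal -0.418 -0.776 -0.473
  outer loop
   vertex 0.8 2.5 0.5
   vertex 3.7 1.0 0.4
   vertex 1.3 0.4 3.5
  endloop
 endfacet
 facet normal 0.094 0.245 -0.965
  outer loop
   vertex 0.8 2.5 0.5
   vertex 2.3 3.5 0.9
   vertex 3.7 1.0 0.4
  endloop
 endfacet
 facet normal 0.634 -0.686 0.358
  outer loop
   vertex 3.6 1.9 2.3
   vertex 1.3 0.4 3.5
   vertex 3.7 1.0 0.4
  endloop
 endfacet
 facet normal 0.838 0.509 -0.197
  outer loop
   vertex 3.6 1.9 2.3
   vertex 3.7 1.0 0.4
   vertex 2.3 3.5 0.9
  endloop
 endfacet
 facet normal -0.982 -0.187 0.020
  outer loop
   vertex 1.2 0.7 3.4
   vertex 0.8 2.7 2.4
   vertex 0.8 2.5 0.5
  endloop
 endfacet
 facet normal -0.937 -0.340 -0.081
  outer loop
   vertex 1.2 0.7 3.4
   vertex 0.8 2.5 0.5
   vertex 1.3 0.4 3.5
  endloop
 endfacet
 facet normal 0.443 0.767 0.465
  outer loop
   vertex 1.0 3.1 2.8
   vertex 3.6 1.9 2.3
   vertex 2.3 3.5 0.9
  endloop
 endfacet
 facet normal -0.872 0.487 -0.051
  outer loop
   vertex 1.0 3.1 2.8
   vertex 0.8 2.5 0.5
   vertex 0.8 2.7 2.4
  endloop
 endfacet
 facet normal -0.514 0.840 -0.175
  outer loop
   vertex 1.0 3.1 2.8
   vertex 2.3 3.5 0.9
   vertex 0.8 2.5 0.5
  endloop
 endfacet
 facet normal -0.906 0.030 0.423
  outer loop
   vertex 1.0 3.1 2.8
   vertex 0.8 2.7 2.4
   vertex 1.2 0.7 3.4
  endloop
 endfacet
 facet normal 0.301 0.271 0.915
  outer loop
   vertex 1.0 3.1 2.8
   vertex 1.3 0.4 3.5
   vertex 3.6 1.9 2.3
  endloop
 endfacet
 facet normal -0.309 0.206 0.928
  outer loop
   vertex 1.0 3.1 2.8
   vertex 1.2 0.7 3.4
   vertex 1.3 0.4 3.5
  endloop
 endfacet
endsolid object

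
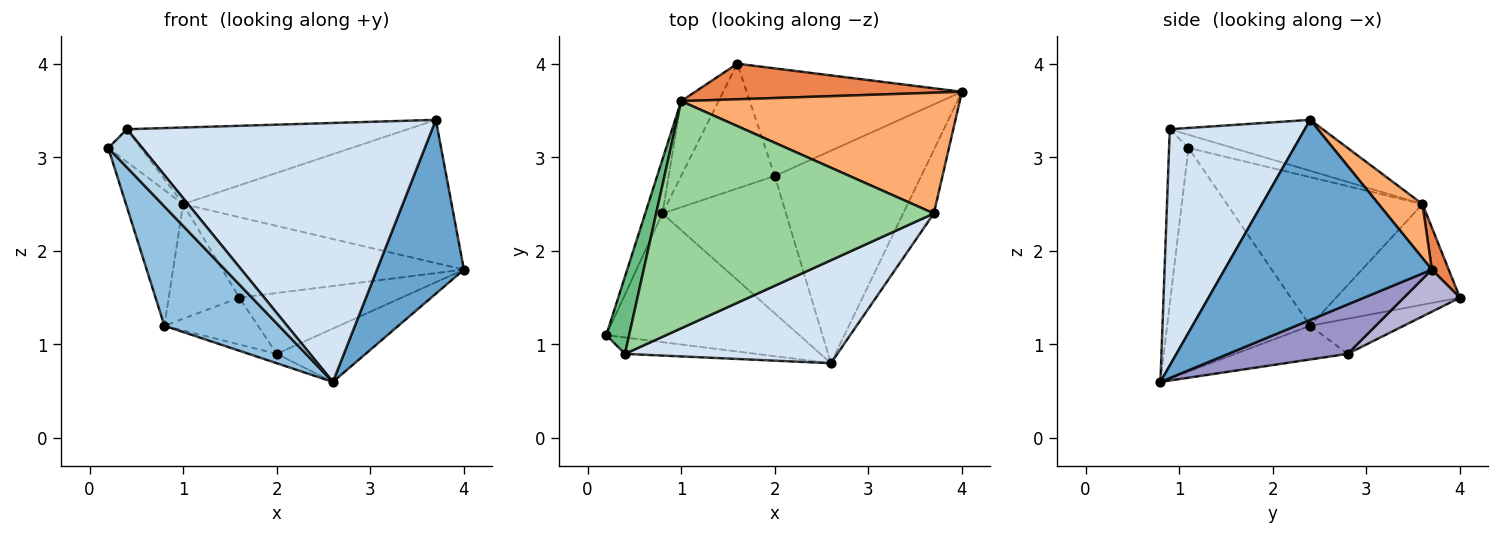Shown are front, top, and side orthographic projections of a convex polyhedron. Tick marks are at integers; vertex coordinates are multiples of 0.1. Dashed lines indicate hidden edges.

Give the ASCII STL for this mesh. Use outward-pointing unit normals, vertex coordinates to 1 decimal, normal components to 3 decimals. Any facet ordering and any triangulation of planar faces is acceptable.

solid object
 facet normal 0.913 -0.383 -0.140
  outer loop
   vertex 3.7 2.4 3.4
   vertex 2.6 0.8 0.6
   vertex 4.0 3.7 1.8
  endloop
 endfacet
 facet normal -0.647 -0.518 -0.559
  outer loop
   vertex 0.8 2.4 1.2
   vertex 2.6 0.8 0.6
   vertex 0.2 1.1 3.1
  endloop
 endfacet
 facet normal -0.465 -0.814 -0.349
  outer loop
   vertex 0.4 0.9 3.3
   vertex 0.2 1.1 3.1
   vertex 2.6 0.8 0.6
  endloop
 endfacet
 facet normal 0.380 -0.859 0.342
  outer loop
   vertex 0.4 0.9 3.3
   vertex 2.6 0.8 0.6
   vertex 3.7 2.4 3.4
  endloop
 endfacet
 facet normal 0.064 0.913 0.403
  outer loop
   vertex 1.0 3.6 2.5
   vertex 4.0 3.7 1.8
   vertex 1.6 4.0 1.5
  endloop
 endfacet
 facet normal 0.124 0.759 0.640
  outer loop
   vertex 1.0 3.6 2.5
   vertex 3.7 2.4 3.4
   vertex 4.0 3.7 1.8
  endloop
 endfacet
 facet normal -0.954 0.279 -0.111
  outer loop
   vertex 1.0 3.6 2.5
   vertex 0.8 2.4 1.2
   vertex 0.2 1.1 3.1
  endloop
 endfacet
 facet normal -0.827 0.471 -0.308
  outer loop
   vertex 1.0 3.6 2.5
   vertex 1.6 4.0 1.5
   vertex 0.8 2.4 1.2
  endloop
 endfacet
 facet normal -0.468 0.345 0.813
  outer loop
   vertex 1.0 3.6 2.5
   vertex 0.2 1.1 3.1
   vertex 0.4 0.9 3.3
  endloop
 endfacet
 facet normal -0.171 0.315 0.934
  outer loop
   vertex 1.0 3.6 2.5
   vertex 0.4 0.9 3.3
   vertex 3.7 2.4 3.4
  endloop
 endfacet
 facet normal -0.263 0.066 -0.963
  outer loop
   vertex 2.0 2.8 0.9
   vertex 2.6 0.8 0.6
   vertex 0.8 2.4 1.2
  endloop
 endfacet
 facet normal -0.331 0.331 -0.883
  outer loop
   vertex 2.0 2.8 0.9
   vertex 0.8 2.4 1.2
   vertex 1.6 4.0 1.5
  endloop
 endfacet
 facet normal 0.311 0.231 -0.922
  outer loop
   vertex 2.0 2.8 0.9
   vertex 4.0 3.7 1.8
   vertex 2.6 0.8 0.6
  endloop
 endfacet
 facet normal 0.168 0.485 -0.858
  outer loop
   vertex 2.0 2.8 0.9
   vertex 1.6 4.0 1.5
   vertex 4.0 3.7 1.8
  endloop
 endfacet
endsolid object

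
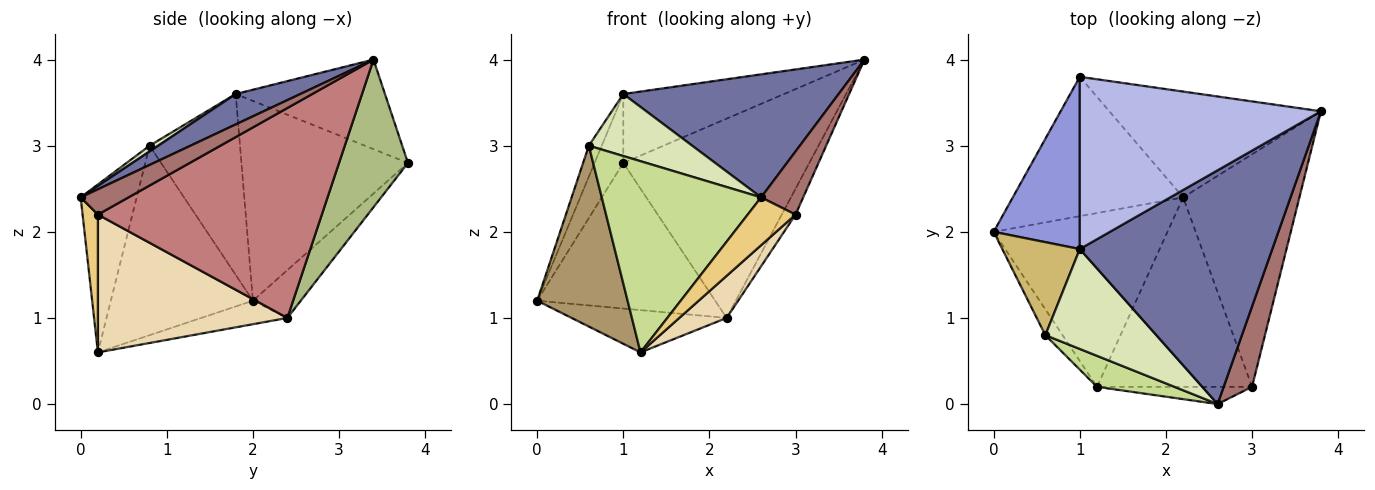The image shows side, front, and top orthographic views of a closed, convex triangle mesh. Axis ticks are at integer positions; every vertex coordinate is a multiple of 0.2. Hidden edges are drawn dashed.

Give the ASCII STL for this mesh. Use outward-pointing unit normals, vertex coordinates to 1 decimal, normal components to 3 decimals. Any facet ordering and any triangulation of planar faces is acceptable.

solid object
 facet normal 0.138 -0.461 0.876
  outer loop
   vertex 1.0 1.8 3.6
   vertex 2.6 0.0 2.4
   vertex 3.8 3.4 4.0
  endloop
 endfacet
 facet normal -0.130 0.234 -0.963
  outer loop
   vertex 2.2 2.4 1.0
   vertex 1.2 0.2 0.6
   vertex 0.0 2.0 1.2
  endloop
 endfacet
 facet normal -0.907 0.156 0.391
  outer loop
   vertex 1.0 3.8 2.8
   vertex 0.0 2.0 1.2
   vertex 1.0 1.8 3.6
  endloop
 endfacet
 facet normal -0.326 0.351 0.878
  outer loop
   vertex 1.0 3.8 2.8
   vertex 1.0 1.8 3.6
   vertex 3.8 3.4 4.0
  endloop
 endfacet
 facet normal -0.191 0.709 -0.679
  outer loop
   vertex 1.0 3.8 2.8
   vertex 2.2 2.4 1.0
   vertex 0.0 2.0 1.2
  endloop
 endfacet
 facet normal 0.311 0.839 -0.446
  outer loop
   vertex 1.0 3.8 2.8
   vertex 3.8 3.4 4.0
   vertex 2.2 2.4 1.0
  endloop
 endfacet
 facet normal -0.328 -0.933 0.151
  outer loop
   vertex 0.6 0.8 3.0
   vertex 1.2 0.2 0.6
   vertex 2.6 0.0 2.4
  endloop
 endfacet
 facet normal 0.044 -0.527 0.849
  outer loop
   vertex 0.6 0.8 3.0
   vertex 2.6 0.0 2.4
   vertex 1.0 1.8 3.6
  endloop
 endfacet
 facet normal -0.841 -0.535 -0.076
  outer loop
   vertex 0.6 0.8 3.0
   vertex 0.0 2.0 1.2
   vertex 1.2 0.2 0.6
  endloop
 endfacet
 facet normal -0.911 0.130 0.391
  outer loop
   vertex 0.6 0.8 3.0
   vertex 1.0 1.8 3.6
   vertex 0.0 2.0 1.2
  endloop
 endfacet
 facet normal 0.288 -0.901 -0.324
  outer loop
   vertex 3.0 0.2 2.2
   vertex 2.6 0.0 2.4
   vertex 1.2 0.2 0.6
  endloop
 endfacet
 facet normal 0.655 -0.164 -0.737
  outer loop
   vertex 3.0 0.2 2.2
   vertex 1.2 0.2 0.6
   vertex 2.2 2.4 1.0
  endloop
 endfacet
 facet normal 0.575 -0.506 0.644
  outer loop
   vertex 3.0 0.2 2.2
   vertex 3.8 3.4 4.0
   vertex 2.6 0.0 2.4
  endloop
 endfacet
 facet normal 0.874 0.054 -0.484
  outer loop
   vertex 3.0 0.2 2.2
   vertex 2.2 2.4 1.0
   vertex 3.8 3.4 4.0
  endloop
 endfacet
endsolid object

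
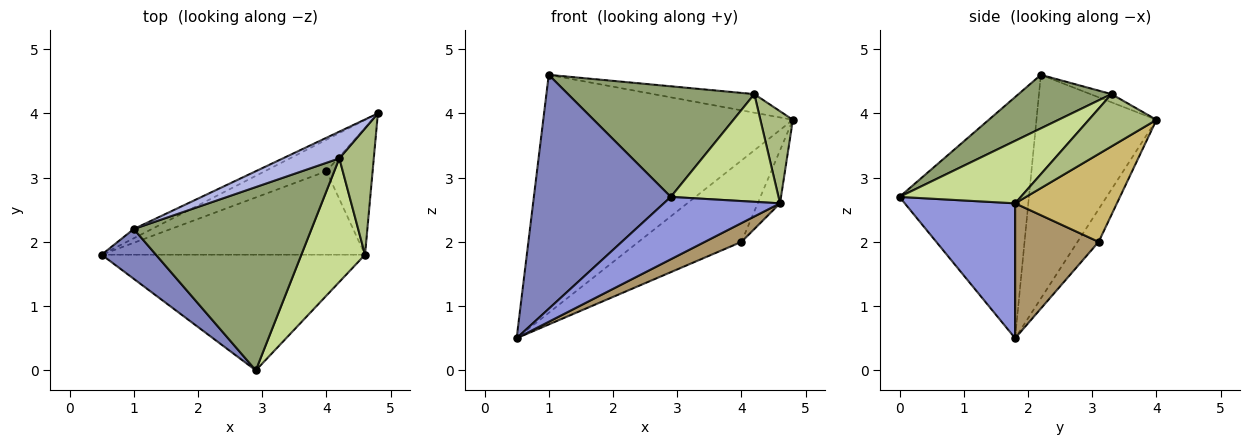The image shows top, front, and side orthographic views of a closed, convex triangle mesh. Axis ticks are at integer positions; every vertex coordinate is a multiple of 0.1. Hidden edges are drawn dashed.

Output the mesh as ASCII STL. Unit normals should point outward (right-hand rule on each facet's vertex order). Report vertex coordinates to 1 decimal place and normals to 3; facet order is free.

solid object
 facet normal -0.433 0.901 -0.035
  outer loop
   vertex 1.0 2.2 4.6
   vertex 4.8 4.0 3.9
   vertex 0.5 1.8 0.5
  endloop
 endfacet
 facet normal -0.679 -0.718 0.153
  outer loop
   vertex 1.0 2.2 4.6
   vertex 0.5 1.8 0.5
   vertex 2.9 0.0 2.7
  endloop
 endfacet
 facet normal 0.411 -0.433 -0.802
  outer loop
   vertex 4.6 1.8 2.6
   vertex 2.9 0.0 2.7
   vertex 0.5 1.8 0.5
  endloop
 endfacet
 facet normal -0.119 0.567 0.815
  outer loop
   vertex 4.2 3.3 4.3
   vertex 4.8 4.0 3.9
   vertex 1.0 2.2 4.6
  endloop
 endfacet
 facet normal 0.250 -0.500 0.829
  outer loop
   vertex 4.2 3.3 4.3
   vertex 1.0 2.2 4.6
   vertex 2.9 0.0 2.7
  endloop
 endfacet
 facet normal 0.775 -0.372 0.511
  outer loop
   vertex 4.2 3.3 4.3
   vertex 4.6 1.8 2.6
   vertex 4.8 4.0 3.9
  endloop
 endfacet
 facet normal 0.595 -0.528 0.606
  outer loop
   vertex 4.2 3.3 4.3
   vertex 2.9 0.0 2.7
   vertex 4.6 1.8 2.6
  endloop
 endfacet
 facet normal -0.188 0.916 -0.355
  outer loop
   vertex 4.0 3.1 2.0
   vertex 0.5 1.8 0.5
   vertex 4.8 4.0 3.9
  endloop
 endfacet
 facet normal 0.447 -0.196 -0.873
  outer loop
   vertex 4.0 3.1 2.0
   vertex 4.6 1.8 2.6
   vertex 0.5 1.8 0.5
  endloop
 endfacet
 facet normal 0.869 0.191 -0.456
  outer loop
   vertex 4.0 3.1 2.0
   vertex 4.8 4.0 3.9
   vertex 4.6 1.8 2.6
  endloop
 endfacet
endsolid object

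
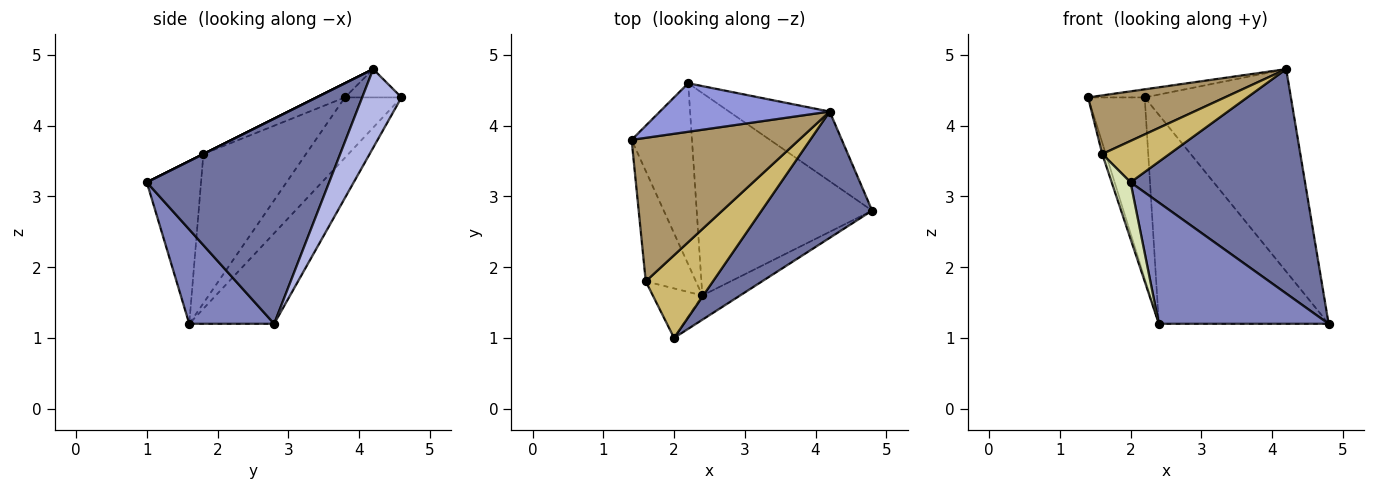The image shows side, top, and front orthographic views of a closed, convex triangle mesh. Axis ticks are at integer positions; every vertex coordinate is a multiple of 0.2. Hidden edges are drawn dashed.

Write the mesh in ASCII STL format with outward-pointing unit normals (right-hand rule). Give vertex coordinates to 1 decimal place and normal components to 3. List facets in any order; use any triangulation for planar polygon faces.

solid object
 facet normal 0.673 -0.644 0.363
  outer loop
   vertex 4.2 4.2 4.8
   vertex 2.0 1.0 3.2
   vertex 4.8 2.8 1.2
  endloop
 endfacet
 facet normal 0.440 -0.880 -0.176
  outer loop
   vertex 2.4 1.6 1.2
   vertex 4.8 2.8 1.2
   vertex 2.0 1.0 3.2
  endloop
 endfacet
 facet normal -0.162 0.162 0.973
  outer loop
   vertex 2.2 4.6 4.4
   vertex 1.4 3.8 4.4
   vertex 4.2 4.2 4.8
  endloop
 endfacet
 facet normal 0.246 0.916 -0.315
  outer loop
   vertex 2.2 4.6 4.4
   vertex 4.2 4.2 4.8
   vertex 4.8 2.8 1.2
  endloop
 endfacet
 facet normal -0.577 0.577 -0.577
  outer loop
   vertex 2.2 4.6 4.4
   vertex 2.4 1.6 1.2
   vertex 1.4 3.8 4.4
  endloop
 endfacet
 facet normal -0.338 0.676 -0.655
  outer loop
   vertex 2.2 4.6 4.4
   vertex 4.8 2.8 1.2
   vertex 2.4 1.6 1.2
  endloop
 endfacet
 facet normal -0.947 0.033 -0.319
  outer loop
   vertex 1.6 1.8 3.6
   vertex 1.4 3.8 4.4
   vertex 2.4 1.6 1.2
  endloop
 endfacet
 facet normal -0.908 -0.316 -0.276
  outer loop
   vertex 1.6 1.8 3.6
   vertex 2.4 1.6 1.2
   vertex 2.0 1.0 3.2
  endloop
 endfacet
 facet normal -0.078 -0.377 0.923
  outer loop
   vertex 1.6 1.8 3.6
   vertex 4.2 4.2 4.8
   vertex 1.4 3.8 4.4
  endloop
 endfacet
 facet normal 0.000 -0.447 0.894
  outer loop
   vertex 1.6 1.8 3.6
   vertex 2.0 1.0 3.2
   vertex 4.2 4.2 4.8
  endloop
 endfacet
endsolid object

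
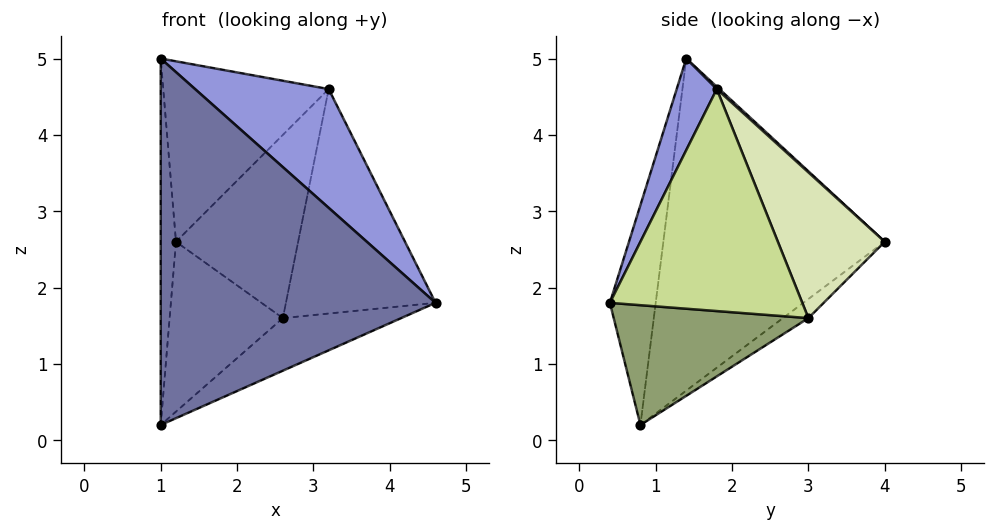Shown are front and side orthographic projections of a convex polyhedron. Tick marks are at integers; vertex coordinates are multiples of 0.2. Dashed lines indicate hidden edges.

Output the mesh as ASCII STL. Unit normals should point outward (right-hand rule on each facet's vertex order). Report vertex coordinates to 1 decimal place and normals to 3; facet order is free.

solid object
 facet normal -0.163 -0.979 0.122
  outer loop
   vertex 1.0 0.8 0.2
   vertex 4.6 0.4 1.8
   vertex 1.0 1.4 5.0
  endloop
 endfacet
 facet normal -0.998 0.069 -0.009
  outer loop
   vertex 1.0 0.8 0.2
   vertex 1.0 1.4 5.0
   vertex 1.2 4.0 2.6
  endloop
 endfacet
 facet normal 0.244 -0.813 0.529
  outer loop
   vertex 3.2 1.8 4.6
   vertex 1.0 1.4 5.0
   vertex 4.6 0.4 1.8
  endloop
 endfacet
 facet normal 0.010 0.678 0.735
  outer loop
   vertex 3.2 1.8 4.6
   vertex 1.2 4.0 2.6
   vertex 1.0 1.4 5.0
  endloop
 endfacet
 facet normal 0.416 0.253 -0.873
  outer loop
   vertex 2.6 3.0 1.6
   vertex 4.6 0.4 1.8
   vertex 1.0 0.8 0.2
  endloop
 endfacet
 facet normal -0.135 0.600 -0.789
  outer loop
   vertex 2.6 3.0 1.6
   vertex 1.0 0.8 0.2
   vertex 1.2 4.0 2.6
  endloop
 endfacet
 facet normal 0.786 0.612 0.087
  outer loop
   vertex 2.6 3.0 1.6
   vertex 3.2 1.8 4.6
   vertex 4.6 0.4 1.8
  endloop
 endfacet
 facet normal 0.649 0.742 0.167
  outer loop
   vertex 2.6 3.0 1.6
   vertex 1.2 4.0 2.6
   vertex 3.2 1.8 4.6
  endloop
 endfacet
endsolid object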